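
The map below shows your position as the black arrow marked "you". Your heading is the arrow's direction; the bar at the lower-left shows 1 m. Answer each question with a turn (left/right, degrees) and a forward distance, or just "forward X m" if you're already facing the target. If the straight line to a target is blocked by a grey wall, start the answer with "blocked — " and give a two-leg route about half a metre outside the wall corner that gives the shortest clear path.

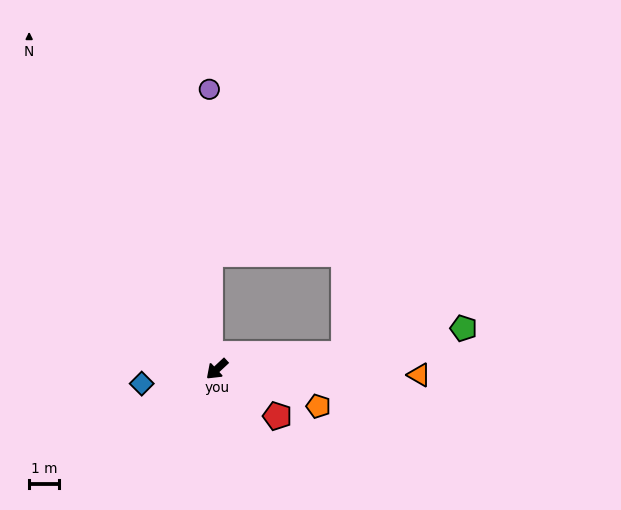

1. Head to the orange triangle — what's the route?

turn left 135°, forward 6.7 m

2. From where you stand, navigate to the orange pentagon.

turn left 117°, forward 3.6 m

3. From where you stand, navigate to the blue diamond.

turn right 32°, forward 2.5 m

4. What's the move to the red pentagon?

turn left 99°, forward 2.5 m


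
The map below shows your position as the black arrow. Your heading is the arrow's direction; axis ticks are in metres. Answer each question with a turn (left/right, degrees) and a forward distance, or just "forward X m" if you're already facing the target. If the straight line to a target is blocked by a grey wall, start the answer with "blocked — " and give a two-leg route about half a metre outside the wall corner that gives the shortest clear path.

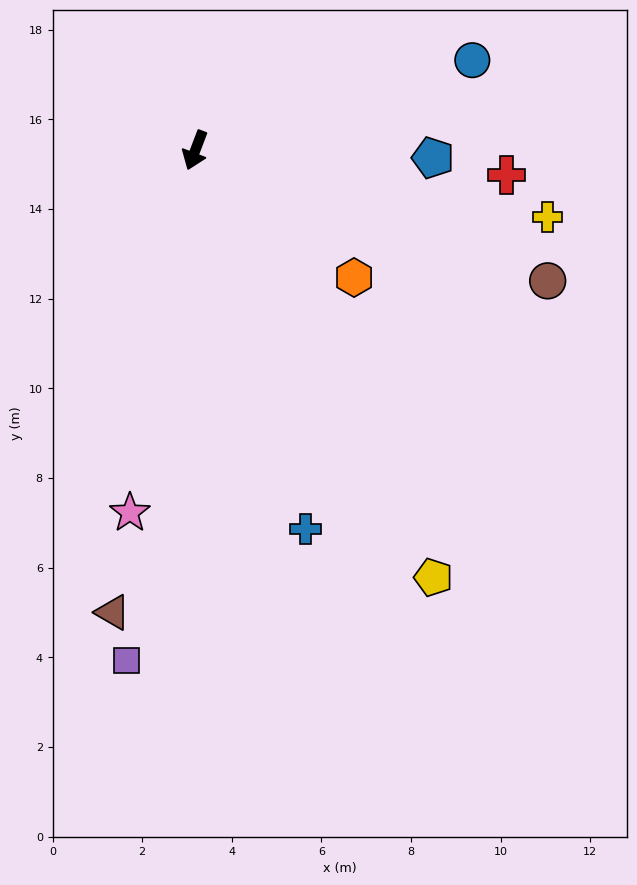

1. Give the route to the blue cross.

turn left 37°, forward 8.8 m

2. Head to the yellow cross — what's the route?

turn left 100°, forward 8.0 m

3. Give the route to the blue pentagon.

turn left 109°, forward 5.3 m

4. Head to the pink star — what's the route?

turn left 11°, forward 8.2 m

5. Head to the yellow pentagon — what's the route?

turn left 50°, forward 10.9 m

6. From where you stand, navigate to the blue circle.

turn left 129°, forward 6.5 m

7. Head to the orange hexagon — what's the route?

turn left 72°, forward 4.5 m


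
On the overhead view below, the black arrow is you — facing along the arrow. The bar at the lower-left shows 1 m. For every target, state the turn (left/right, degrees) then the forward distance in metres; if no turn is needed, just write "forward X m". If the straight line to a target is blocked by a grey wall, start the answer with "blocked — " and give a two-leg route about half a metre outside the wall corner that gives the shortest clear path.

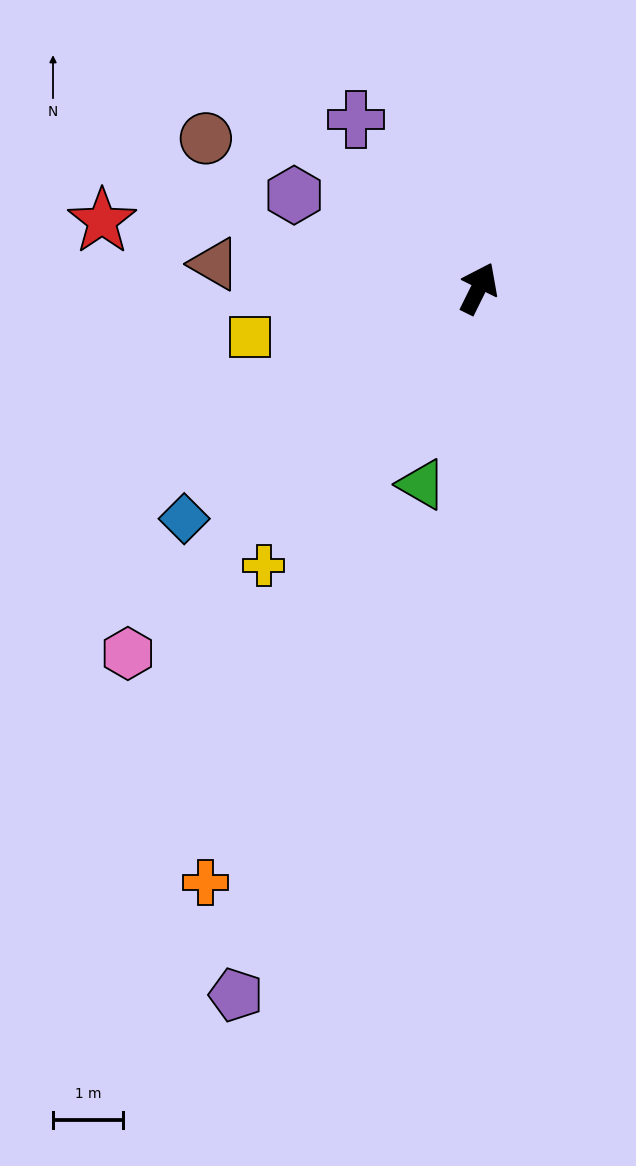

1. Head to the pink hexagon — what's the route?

turn left 162°, forward 7.2 m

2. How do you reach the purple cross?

turn left 62°, forward 3.0 m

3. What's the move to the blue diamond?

turn left 154°, forward 5.3 m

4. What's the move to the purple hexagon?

turn left 90°, forward 2.9 m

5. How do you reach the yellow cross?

turn left 169°, forward 5.0 m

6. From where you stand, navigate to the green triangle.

turn right 170°, forward 2.9 m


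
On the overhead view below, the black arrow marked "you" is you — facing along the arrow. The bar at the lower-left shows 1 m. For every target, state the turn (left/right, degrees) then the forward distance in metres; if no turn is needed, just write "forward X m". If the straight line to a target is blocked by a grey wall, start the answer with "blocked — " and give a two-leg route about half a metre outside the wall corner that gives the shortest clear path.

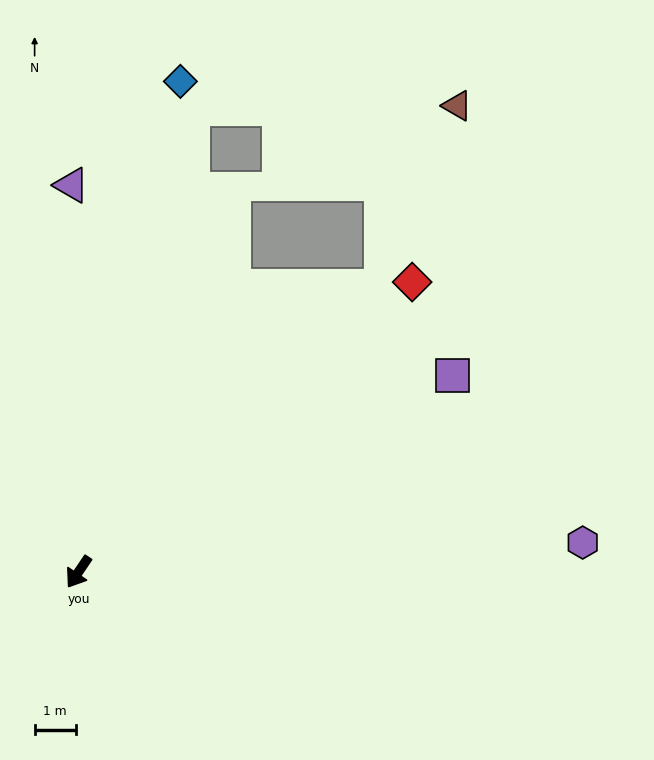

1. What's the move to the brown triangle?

blocked — turn left 167°, forward 10.1 m, then turn left 24°, forward 4.7 m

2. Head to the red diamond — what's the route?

turn left 165°, forward 10.7 m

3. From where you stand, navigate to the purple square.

turn left 152°, forward 10.2 m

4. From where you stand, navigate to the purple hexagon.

turn left 127°, forward 12.2 m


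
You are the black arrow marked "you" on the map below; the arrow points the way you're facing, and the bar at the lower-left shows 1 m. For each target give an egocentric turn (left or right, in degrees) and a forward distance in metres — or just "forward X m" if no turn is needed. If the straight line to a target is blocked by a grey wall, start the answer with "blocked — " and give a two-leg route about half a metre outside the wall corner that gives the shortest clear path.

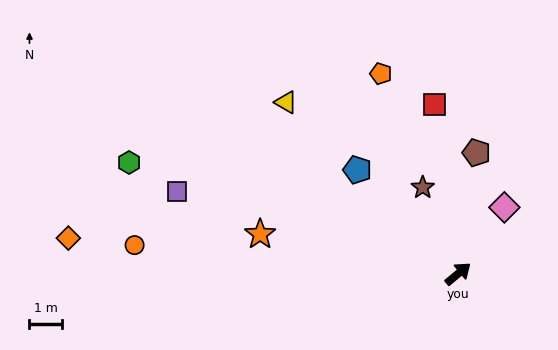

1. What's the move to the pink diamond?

turn left 16°, forward 2.5 m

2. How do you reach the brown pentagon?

turn left 42°, forward 3.8 m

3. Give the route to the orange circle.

turn left 135°, forward 10.0 m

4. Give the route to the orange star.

turn left 129°, forward 6.2 m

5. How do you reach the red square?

turn left 58°, forward 5.3 m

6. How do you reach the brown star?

turn left 73°, forward 2.9 m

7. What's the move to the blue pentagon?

turn left 94°, forward 4.4 m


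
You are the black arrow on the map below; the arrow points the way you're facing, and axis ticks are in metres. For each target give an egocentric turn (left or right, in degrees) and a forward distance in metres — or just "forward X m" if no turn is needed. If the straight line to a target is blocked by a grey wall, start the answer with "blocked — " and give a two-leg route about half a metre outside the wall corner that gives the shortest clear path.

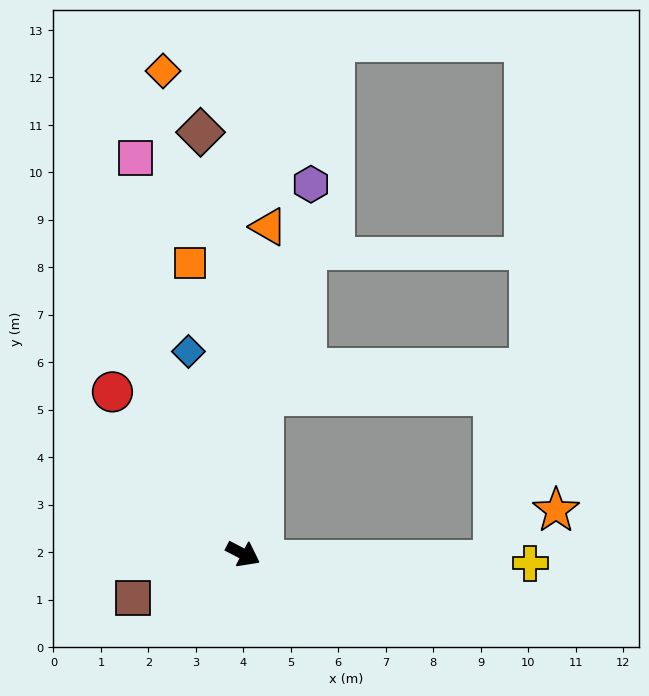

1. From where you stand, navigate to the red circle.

turn left 156°, forward 4.4 m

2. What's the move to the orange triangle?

turn left 113°, forward 6.9 m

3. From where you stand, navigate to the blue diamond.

turn left 133°, forward 4.4 m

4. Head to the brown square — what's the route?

turn right 131°, forward 2.5 m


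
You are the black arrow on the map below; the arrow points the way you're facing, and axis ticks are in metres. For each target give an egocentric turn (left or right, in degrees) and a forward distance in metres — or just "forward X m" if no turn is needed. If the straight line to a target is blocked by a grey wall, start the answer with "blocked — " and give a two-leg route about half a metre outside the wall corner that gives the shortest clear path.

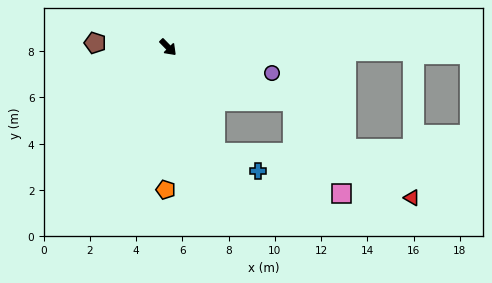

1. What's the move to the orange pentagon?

turn right 45°, forward 6.2 m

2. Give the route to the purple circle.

turn left 32°, forward 4.6 m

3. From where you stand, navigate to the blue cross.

blocked — turn right 20°, forward 5.0 m, then turn left 42°, forward 2.0 m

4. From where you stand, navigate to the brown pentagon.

turn right 138°, forward 3.2 m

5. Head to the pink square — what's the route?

blocked — turn left 22°, forward 5.9 m, then turn right 38°, forward 4.5 m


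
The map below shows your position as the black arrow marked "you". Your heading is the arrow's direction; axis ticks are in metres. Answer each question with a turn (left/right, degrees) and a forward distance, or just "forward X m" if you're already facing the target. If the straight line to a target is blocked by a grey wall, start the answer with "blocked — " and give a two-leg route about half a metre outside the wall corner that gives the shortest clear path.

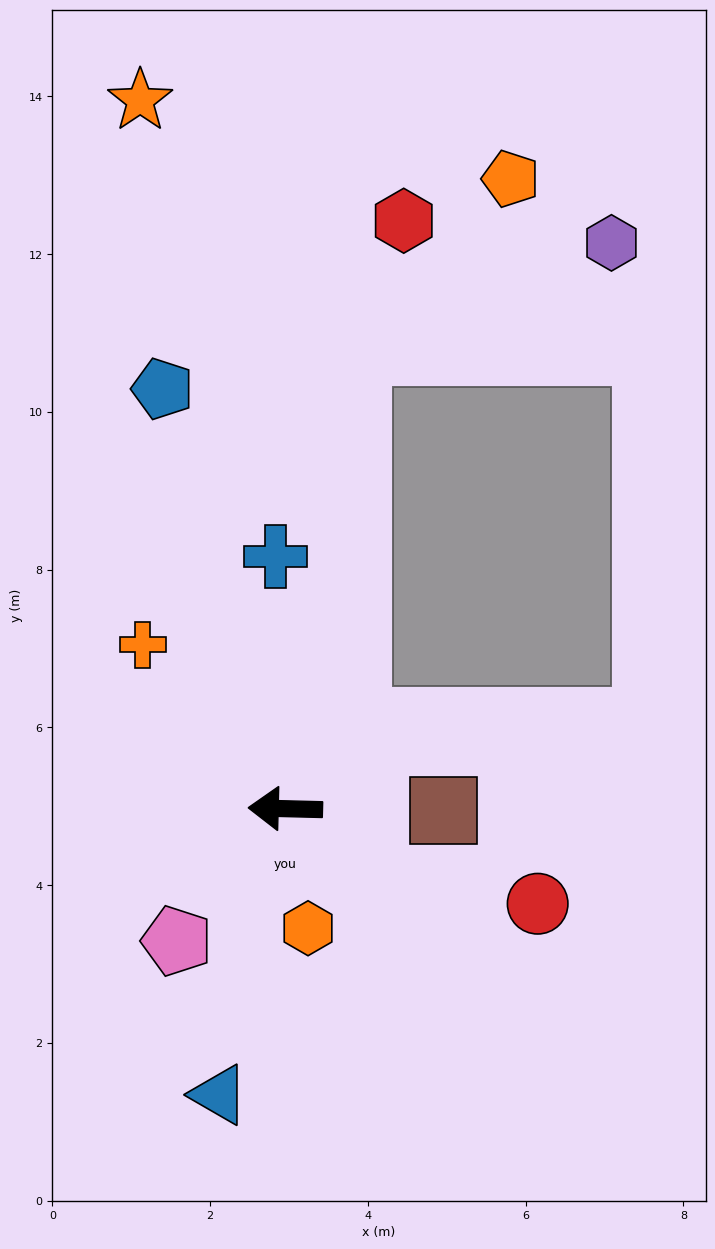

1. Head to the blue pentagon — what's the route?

turn right 72°, forward 5.5 m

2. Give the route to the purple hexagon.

blocked — turn right 98°, forward 5.9 m, then turn right 57°, forward 3.5 m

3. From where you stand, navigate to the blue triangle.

turn left 78°, forward 3.7 m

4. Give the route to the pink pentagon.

turn left 52°, forward 2.2 m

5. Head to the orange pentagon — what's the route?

blocked — turn right 98°, forward 5.9 m, then turn right 32°, forward 2.9 m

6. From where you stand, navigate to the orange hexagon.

turn left 102°, forward 1.5 m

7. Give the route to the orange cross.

turn right 48°, forward 2.8 m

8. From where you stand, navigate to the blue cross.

turn right 86°, forward 3.2 m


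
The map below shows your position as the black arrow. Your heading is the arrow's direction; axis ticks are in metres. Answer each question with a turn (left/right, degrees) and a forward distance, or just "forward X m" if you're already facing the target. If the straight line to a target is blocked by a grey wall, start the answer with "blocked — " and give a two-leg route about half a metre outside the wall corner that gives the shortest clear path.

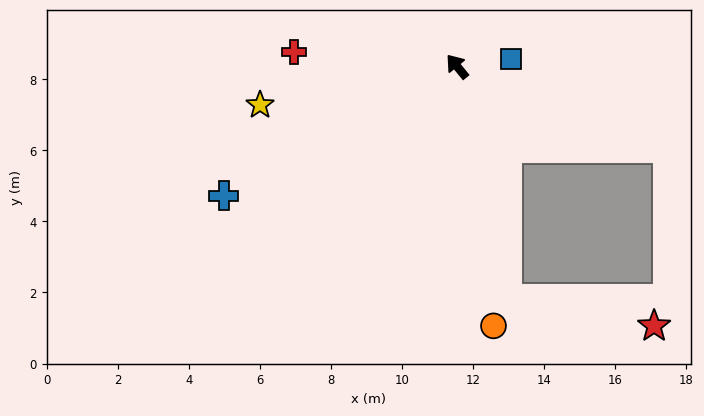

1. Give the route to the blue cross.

turn left 80°, forward 7.5 m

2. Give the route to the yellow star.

turn left 62°, forward 5.7 m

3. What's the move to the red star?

blocked — turn left 153°, forward 6.7 m, then turn left 67°, forward 4.2 m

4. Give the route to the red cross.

turn left 46°, forward 4.6 m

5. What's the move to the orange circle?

turn left 149°, forward 7.4 m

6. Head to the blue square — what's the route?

turn right 122°, forward 1.5 m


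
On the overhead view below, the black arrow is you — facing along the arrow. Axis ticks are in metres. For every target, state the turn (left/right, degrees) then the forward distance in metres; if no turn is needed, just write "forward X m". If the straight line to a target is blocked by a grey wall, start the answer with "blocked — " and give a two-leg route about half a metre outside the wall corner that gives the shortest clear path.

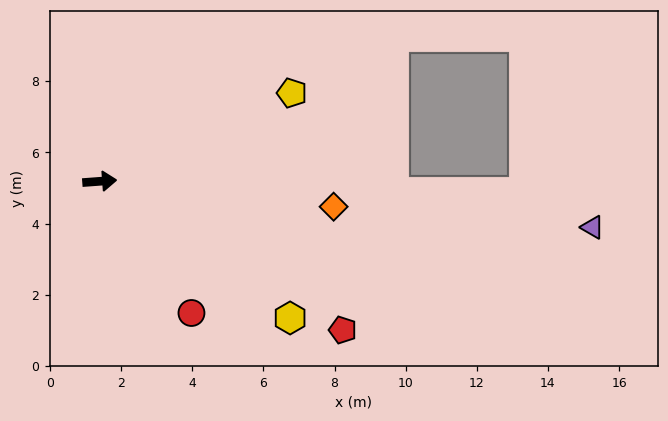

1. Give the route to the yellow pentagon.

turn left 20°, forward 5.9 m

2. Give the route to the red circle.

turn right 59°, forward 4.5 m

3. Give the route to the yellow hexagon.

turn right 40°, forward 6.6 m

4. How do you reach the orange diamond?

turn right 10°, forward 6.6 m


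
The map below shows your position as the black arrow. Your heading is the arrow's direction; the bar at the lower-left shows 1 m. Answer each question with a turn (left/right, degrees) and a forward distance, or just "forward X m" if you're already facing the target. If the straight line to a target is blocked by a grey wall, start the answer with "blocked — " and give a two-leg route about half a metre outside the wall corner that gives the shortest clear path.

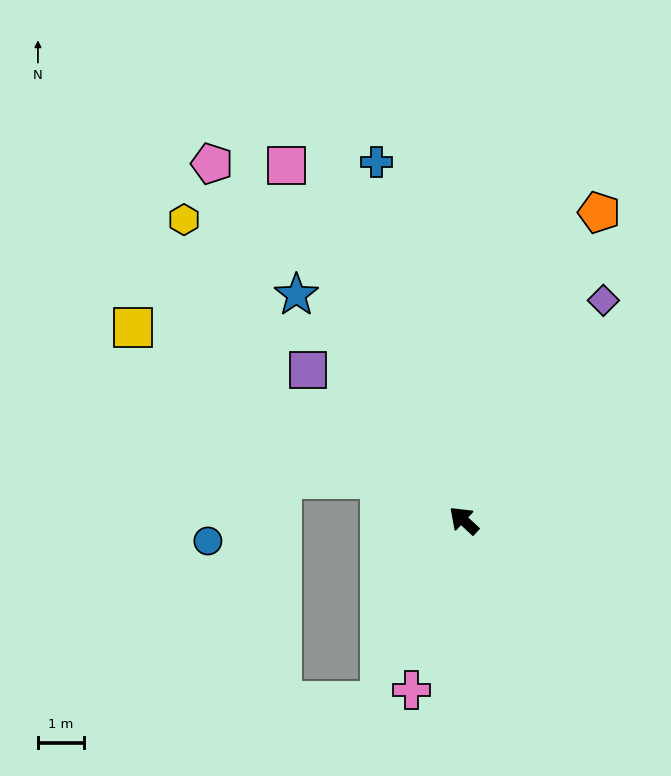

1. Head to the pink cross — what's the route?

turn left 116°, forward 3.9 m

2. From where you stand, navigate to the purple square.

forward 4.7 m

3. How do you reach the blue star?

turn right 10°, forward 6.1 m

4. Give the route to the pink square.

turn right 20°, forward 8.7 m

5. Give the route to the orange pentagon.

turn right 71°, forward 7.3 m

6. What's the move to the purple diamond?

turn right 79°, forward 5.7 m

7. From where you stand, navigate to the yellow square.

turn left 13°, forward 8.4 m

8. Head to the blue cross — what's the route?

turn right 33°, forward 8.1 m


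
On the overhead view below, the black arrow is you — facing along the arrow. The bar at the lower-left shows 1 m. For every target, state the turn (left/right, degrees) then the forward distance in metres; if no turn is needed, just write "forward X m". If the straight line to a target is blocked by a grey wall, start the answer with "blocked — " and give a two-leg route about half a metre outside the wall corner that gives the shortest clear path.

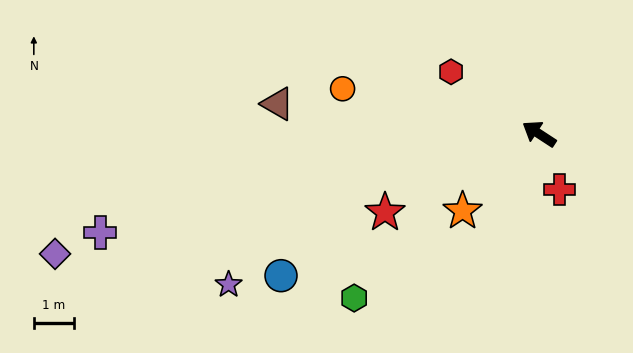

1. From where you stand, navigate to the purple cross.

turn left 46°, forward 11.2 m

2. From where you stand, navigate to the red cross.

turn left 143°, forward 1.5 m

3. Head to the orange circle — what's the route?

turn left 20°, forward 5.0 m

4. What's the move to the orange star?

turn left 78°, forward 2.7 m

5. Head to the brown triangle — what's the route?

turn left 27°, forward 6.5 m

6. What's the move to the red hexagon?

turn right 2°, forward 2.7 m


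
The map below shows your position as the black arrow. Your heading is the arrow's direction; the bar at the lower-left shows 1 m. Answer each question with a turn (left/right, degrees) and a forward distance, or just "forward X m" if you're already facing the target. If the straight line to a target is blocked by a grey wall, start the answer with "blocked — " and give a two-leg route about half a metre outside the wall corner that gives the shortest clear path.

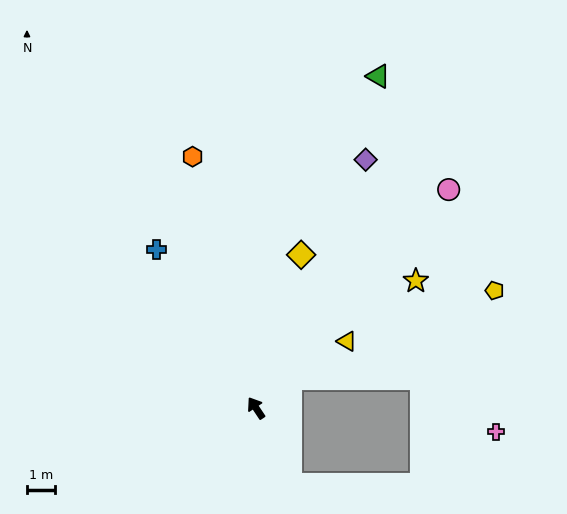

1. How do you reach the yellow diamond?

turn right 50°, forward 5.7 m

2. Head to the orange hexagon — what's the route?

turn right 19°, forward 9.2 m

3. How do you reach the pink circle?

turn right 75°, forward 10.3 m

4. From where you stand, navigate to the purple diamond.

turn right 57°, forward 9.6 m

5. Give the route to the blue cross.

forward 6.7 m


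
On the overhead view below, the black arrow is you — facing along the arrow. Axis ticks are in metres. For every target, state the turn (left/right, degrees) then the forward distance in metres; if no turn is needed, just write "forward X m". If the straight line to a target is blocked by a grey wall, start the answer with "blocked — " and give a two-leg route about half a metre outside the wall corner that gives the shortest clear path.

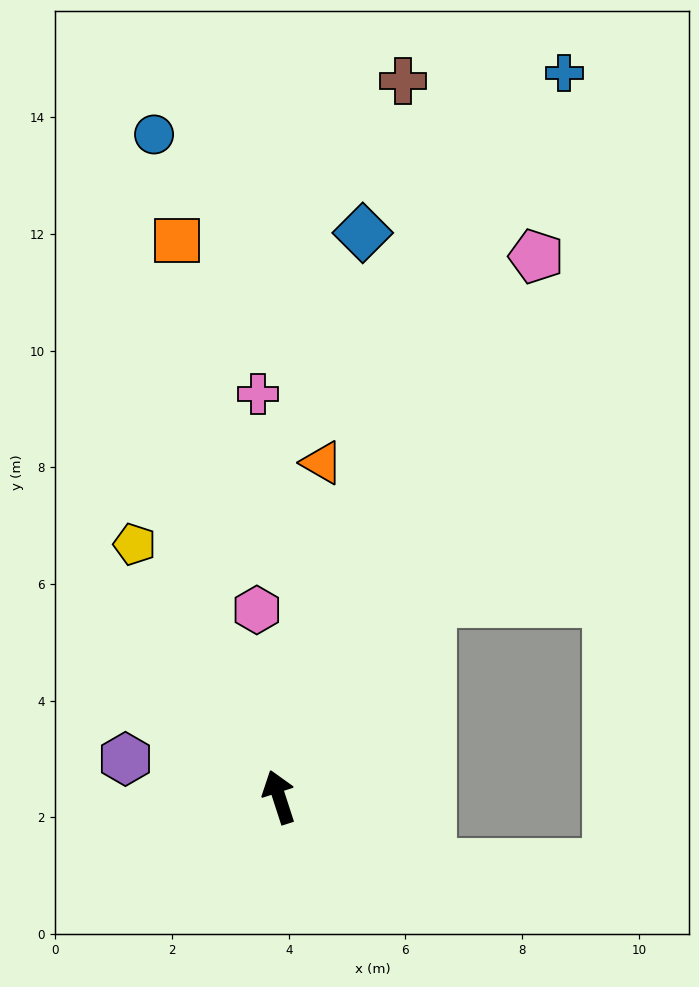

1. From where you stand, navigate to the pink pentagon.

turn right 43°, forward 10.3 m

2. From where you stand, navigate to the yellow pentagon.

turn left 12°, forward 5.0 m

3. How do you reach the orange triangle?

turn right 25°, forward 5.8 m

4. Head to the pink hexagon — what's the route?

turn right 11°, forward 3.2 m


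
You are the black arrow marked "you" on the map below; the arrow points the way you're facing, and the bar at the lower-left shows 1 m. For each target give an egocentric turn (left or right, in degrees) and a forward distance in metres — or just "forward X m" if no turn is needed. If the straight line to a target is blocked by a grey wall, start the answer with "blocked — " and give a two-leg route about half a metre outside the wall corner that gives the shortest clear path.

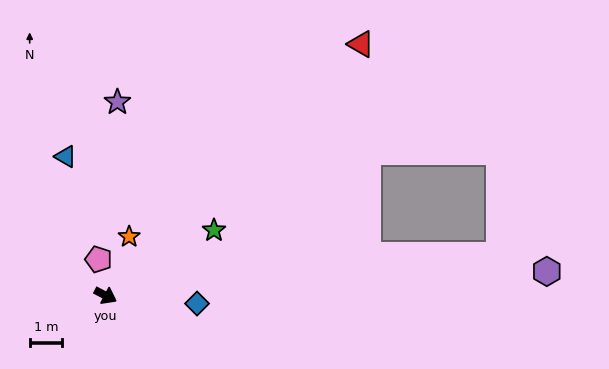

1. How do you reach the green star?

turn left 59°, forward 3.9 m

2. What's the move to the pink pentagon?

turn left 129°, forward 1.1 m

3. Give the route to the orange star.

turn left 96°, forward 2.0 m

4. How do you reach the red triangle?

turn left 72°, forward 11.0 m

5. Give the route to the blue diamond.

turn left 23°, forward 2.8 m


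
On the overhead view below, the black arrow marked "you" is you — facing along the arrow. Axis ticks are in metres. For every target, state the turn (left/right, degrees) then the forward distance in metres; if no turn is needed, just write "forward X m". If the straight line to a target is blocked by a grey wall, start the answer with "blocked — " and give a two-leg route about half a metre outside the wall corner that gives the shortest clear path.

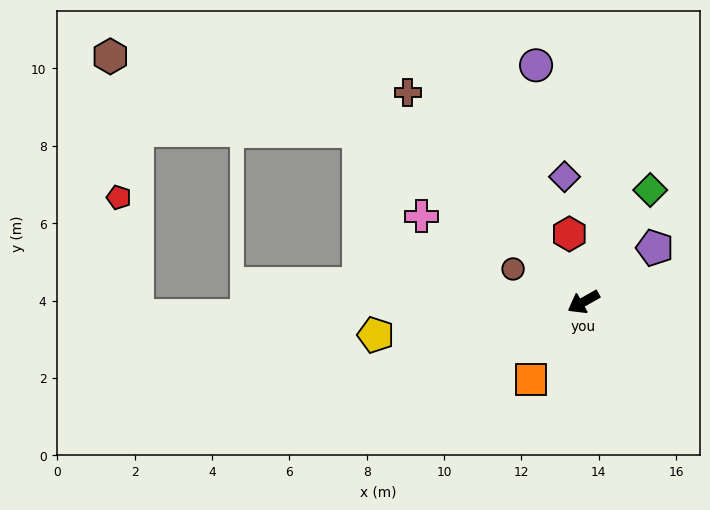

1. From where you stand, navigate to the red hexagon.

turn right 108°, forward 1.8 m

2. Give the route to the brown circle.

turn right 55°, forward 2.0 m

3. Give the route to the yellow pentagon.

turn right 20°, forward 5.4 m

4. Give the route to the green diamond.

turn right 150°, forward 3.4 m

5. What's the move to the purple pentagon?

turn right 172°, forward 2.3 m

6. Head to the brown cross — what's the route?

turn right 79°, forward 7.1 m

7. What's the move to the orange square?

turn left 26°, forward 2.4 m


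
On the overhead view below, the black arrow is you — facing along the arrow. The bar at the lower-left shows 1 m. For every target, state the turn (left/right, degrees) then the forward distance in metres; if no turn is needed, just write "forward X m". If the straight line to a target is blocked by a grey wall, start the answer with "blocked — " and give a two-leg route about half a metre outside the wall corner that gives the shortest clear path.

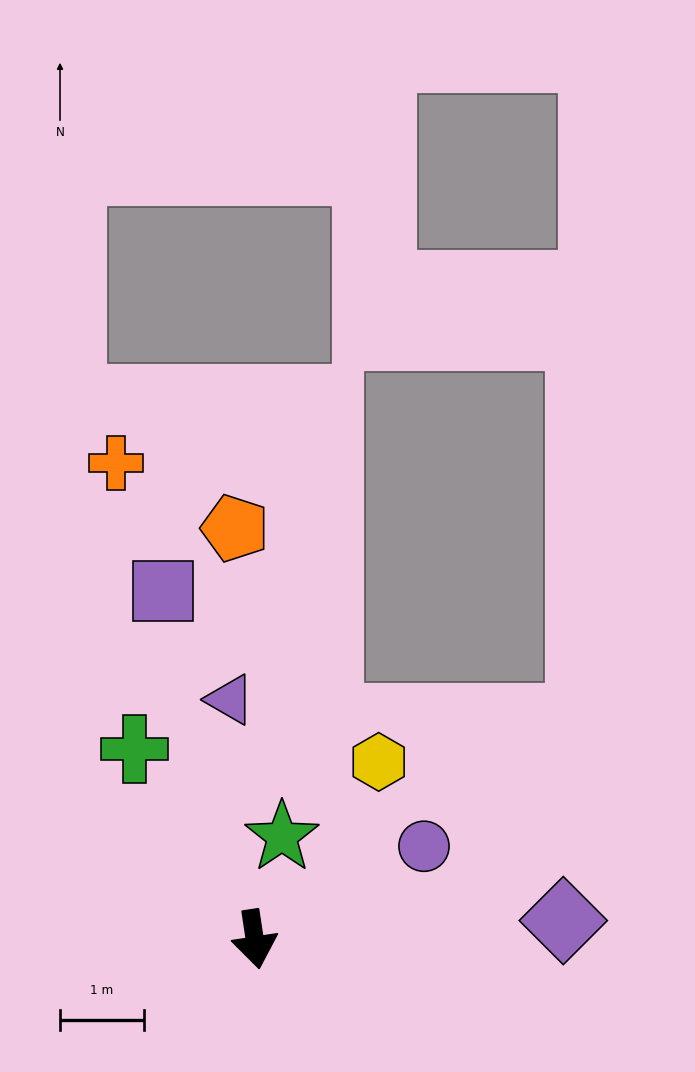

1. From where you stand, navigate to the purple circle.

turn left 110°, forward 2.3 m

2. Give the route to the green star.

turn left 157°, forward 1.3 m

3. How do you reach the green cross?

turn right 156°, forward 2.7 m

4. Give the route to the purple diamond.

turn left 85°, forward 3.7 m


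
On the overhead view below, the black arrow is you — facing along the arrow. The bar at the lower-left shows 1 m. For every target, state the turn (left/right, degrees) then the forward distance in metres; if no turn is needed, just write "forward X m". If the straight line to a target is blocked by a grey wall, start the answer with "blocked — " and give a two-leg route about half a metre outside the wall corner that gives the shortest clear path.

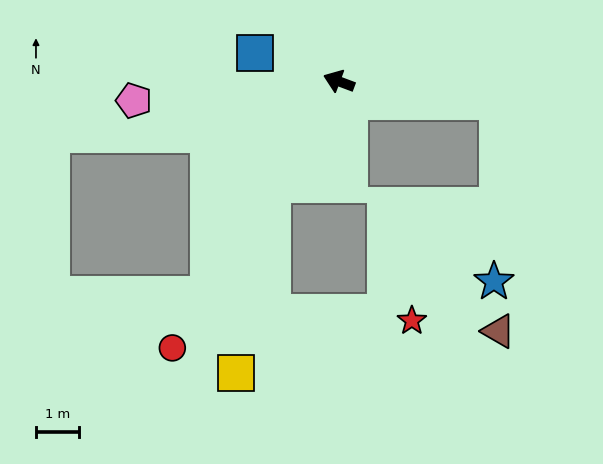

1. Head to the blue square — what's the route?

forward 2.1 m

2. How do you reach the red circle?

turn left 79°, forward 7.4 m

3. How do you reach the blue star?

blocked — turn right 167°, forward 3.7 m, then turn right 83°, forward 4.2 m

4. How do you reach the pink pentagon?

turn left 26°, forward 4.8 m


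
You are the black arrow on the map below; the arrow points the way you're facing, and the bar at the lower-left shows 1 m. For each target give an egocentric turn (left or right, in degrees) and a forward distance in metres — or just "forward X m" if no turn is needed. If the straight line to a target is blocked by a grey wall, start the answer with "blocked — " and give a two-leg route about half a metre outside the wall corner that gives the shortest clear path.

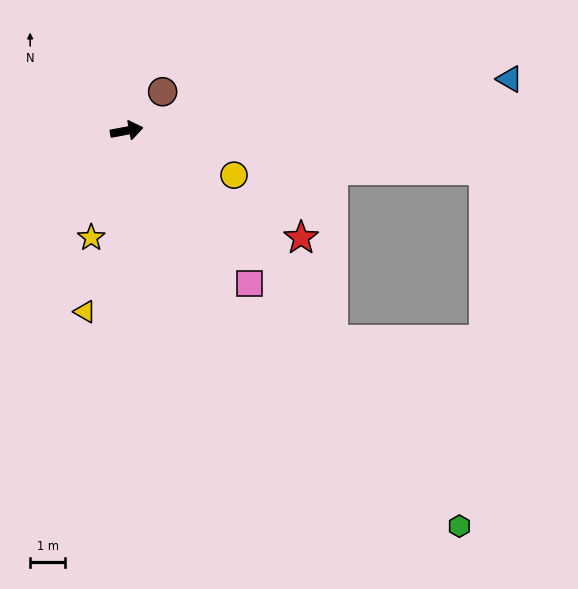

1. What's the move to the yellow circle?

turn right 33°, forward 3.3 m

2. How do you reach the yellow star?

turn right 119°, forward 3.2 m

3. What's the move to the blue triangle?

turn right 3°, forward 11.1 m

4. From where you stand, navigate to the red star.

turn right 42°, forward 5.9 m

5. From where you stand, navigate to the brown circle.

turn left 37°, forward 1.5 m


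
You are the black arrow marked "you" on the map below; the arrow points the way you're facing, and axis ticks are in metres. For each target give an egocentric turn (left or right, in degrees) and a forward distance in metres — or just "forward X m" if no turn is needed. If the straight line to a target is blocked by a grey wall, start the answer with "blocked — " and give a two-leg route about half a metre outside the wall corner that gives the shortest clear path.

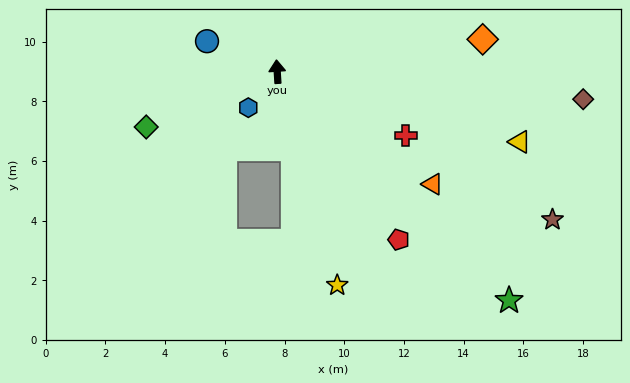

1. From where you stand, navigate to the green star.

turn right 138°, forward 10.9 m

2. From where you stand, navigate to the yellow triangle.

turn right 110°, forward 8.5 m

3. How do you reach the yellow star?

turn right 168°, forward 7.4 m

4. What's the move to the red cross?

turn right 120°, forward 4.8 m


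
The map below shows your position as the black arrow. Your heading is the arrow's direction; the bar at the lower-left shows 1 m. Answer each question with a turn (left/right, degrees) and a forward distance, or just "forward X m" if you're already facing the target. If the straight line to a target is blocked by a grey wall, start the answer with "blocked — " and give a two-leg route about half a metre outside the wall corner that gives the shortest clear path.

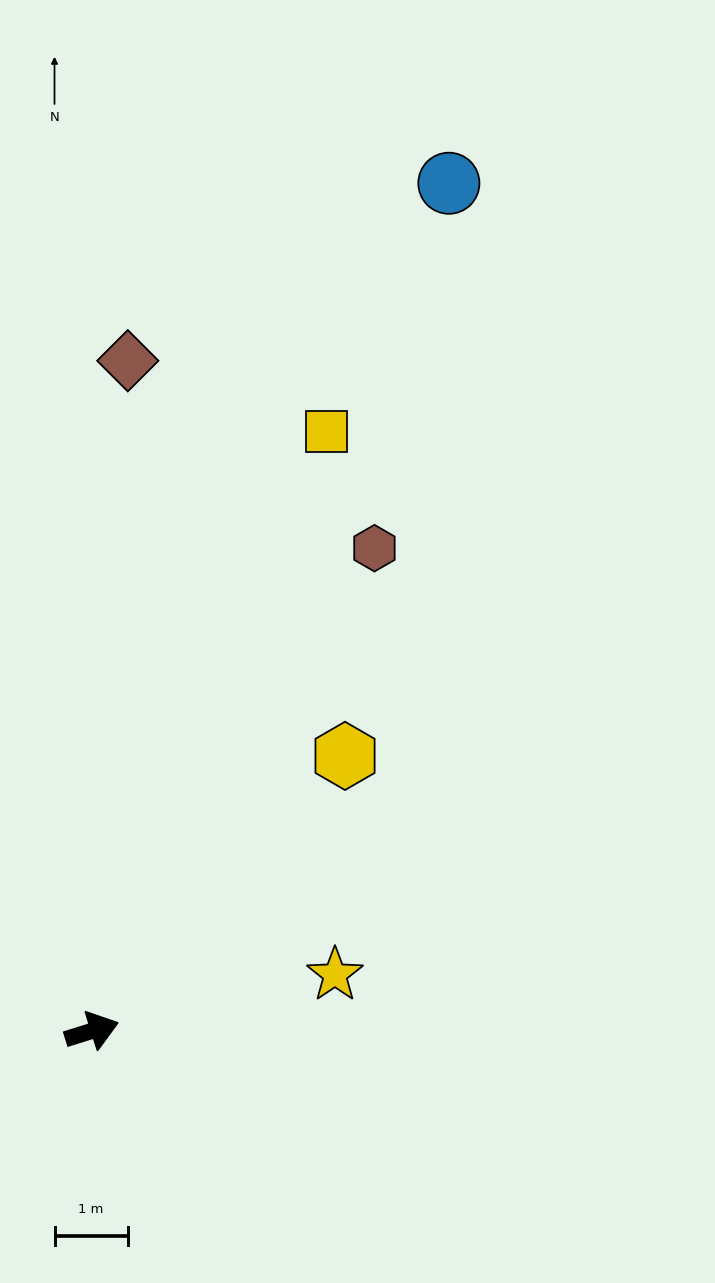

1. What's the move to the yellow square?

turn left 51°, forward 8.8 m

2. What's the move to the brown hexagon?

turn left 42°, forward 7.6 m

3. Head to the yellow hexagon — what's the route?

turn left 30°, forward 5.1 m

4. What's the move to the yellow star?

turn right 4°, forward 3.4 m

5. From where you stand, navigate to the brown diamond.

turn left 70°, forward 9.2 m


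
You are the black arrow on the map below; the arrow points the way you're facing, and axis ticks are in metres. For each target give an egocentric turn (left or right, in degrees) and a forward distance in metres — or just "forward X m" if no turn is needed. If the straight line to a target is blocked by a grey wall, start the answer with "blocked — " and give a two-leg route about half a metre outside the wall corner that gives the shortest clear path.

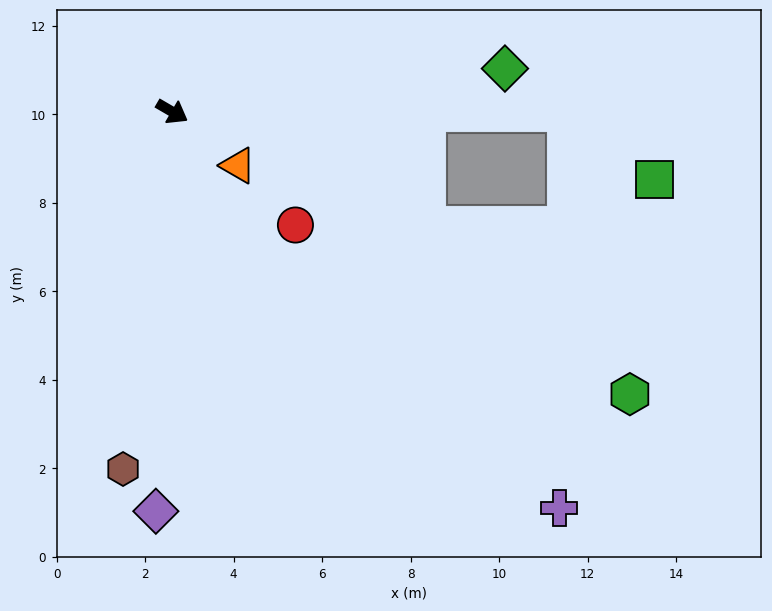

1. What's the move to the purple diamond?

turn right 62°, forward 9.0 m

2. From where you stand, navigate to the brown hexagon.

turn right 68°, forward 8.2 m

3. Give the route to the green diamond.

turn left 38°, forward 7.6 m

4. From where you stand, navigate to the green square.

blocked — turn left 30°, forward 8.9 m, then turn right 36°, forward 2.5 m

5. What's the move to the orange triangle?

turn right 9°, forward 1.9 m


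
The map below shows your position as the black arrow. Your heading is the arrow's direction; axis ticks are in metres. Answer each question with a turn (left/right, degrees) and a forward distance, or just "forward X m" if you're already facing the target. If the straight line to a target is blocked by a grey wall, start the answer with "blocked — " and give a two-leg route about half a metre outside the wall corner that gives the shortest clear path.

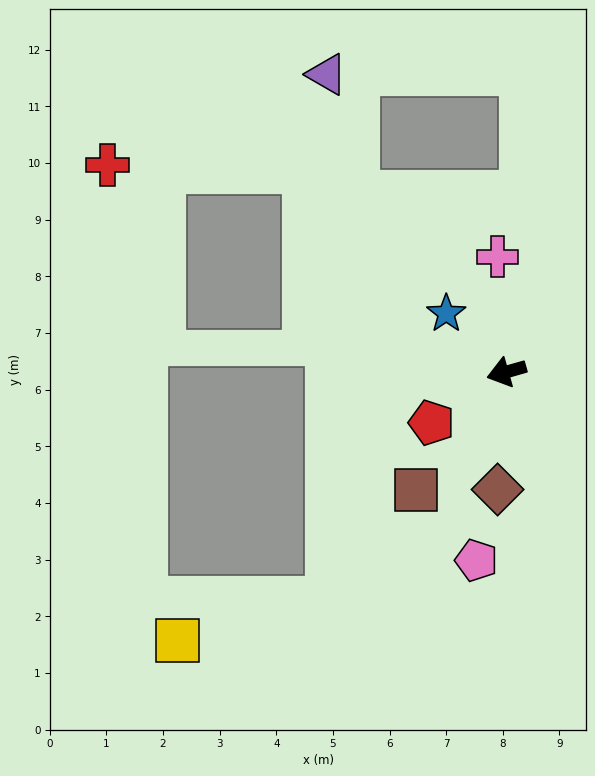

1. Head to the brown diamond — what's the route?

turn left 70°, forward 2.1 m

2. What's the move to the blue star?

turn right 60°, forward 1.5 m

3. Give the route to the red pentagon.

turn left 18°, forward 1.6 m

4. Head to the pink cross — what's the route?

turn right 101°, forward 2.0 m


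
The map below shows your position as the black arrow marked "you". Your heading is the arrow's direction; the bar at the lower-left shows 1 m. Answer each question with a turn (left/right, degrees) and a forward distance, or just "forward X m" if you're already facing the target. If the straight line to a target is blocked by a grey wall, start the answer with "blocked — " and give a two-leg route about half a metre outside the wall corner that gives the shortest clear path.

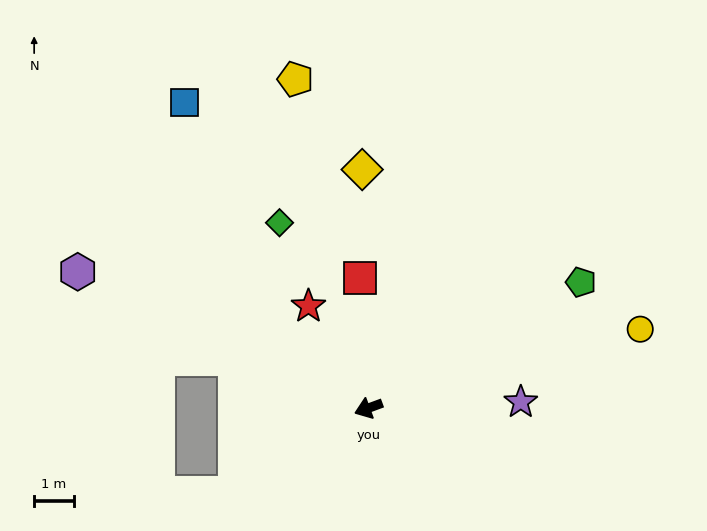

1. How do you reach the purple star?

turn left 162°, forward 3.8 m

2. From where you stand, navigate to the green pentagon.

turn right 170°, forward 6.2 m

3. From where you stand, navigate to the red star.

turn right 80°, forward 3.0 m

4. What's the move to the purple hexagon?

turn right 45°, forward 8.1 m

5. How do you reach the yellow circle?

turn left 176°, forward 7.1 m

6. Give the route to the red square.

turn right 106°, forward 3.3 m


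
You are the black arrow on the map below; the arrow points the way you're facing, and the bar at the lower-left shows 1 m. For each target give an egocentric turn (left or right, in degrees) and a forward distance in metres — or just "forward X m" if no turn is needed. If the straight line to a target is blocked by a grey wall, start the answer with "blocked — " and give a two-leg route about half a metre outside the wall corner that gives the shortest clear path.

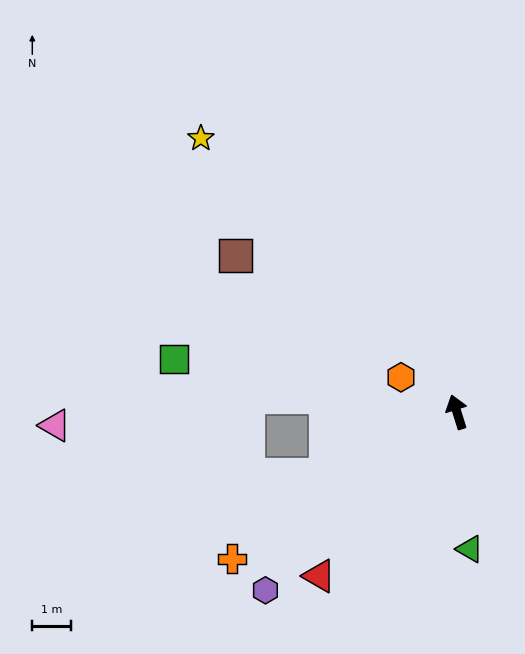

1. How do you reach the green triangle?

turn left 168°, forward 3.5 m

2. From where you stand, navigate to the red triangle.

turn left 123°, forward 5.5 m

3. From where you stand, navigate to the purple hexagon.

turn left 116°, forward 6.7 m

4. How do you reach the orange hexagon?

turn left 41°, forward 1.7 m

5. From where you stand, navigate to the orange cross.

turn left 106°, forward 6.9 m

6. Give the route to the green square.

turn left 62°, forward 7.4 m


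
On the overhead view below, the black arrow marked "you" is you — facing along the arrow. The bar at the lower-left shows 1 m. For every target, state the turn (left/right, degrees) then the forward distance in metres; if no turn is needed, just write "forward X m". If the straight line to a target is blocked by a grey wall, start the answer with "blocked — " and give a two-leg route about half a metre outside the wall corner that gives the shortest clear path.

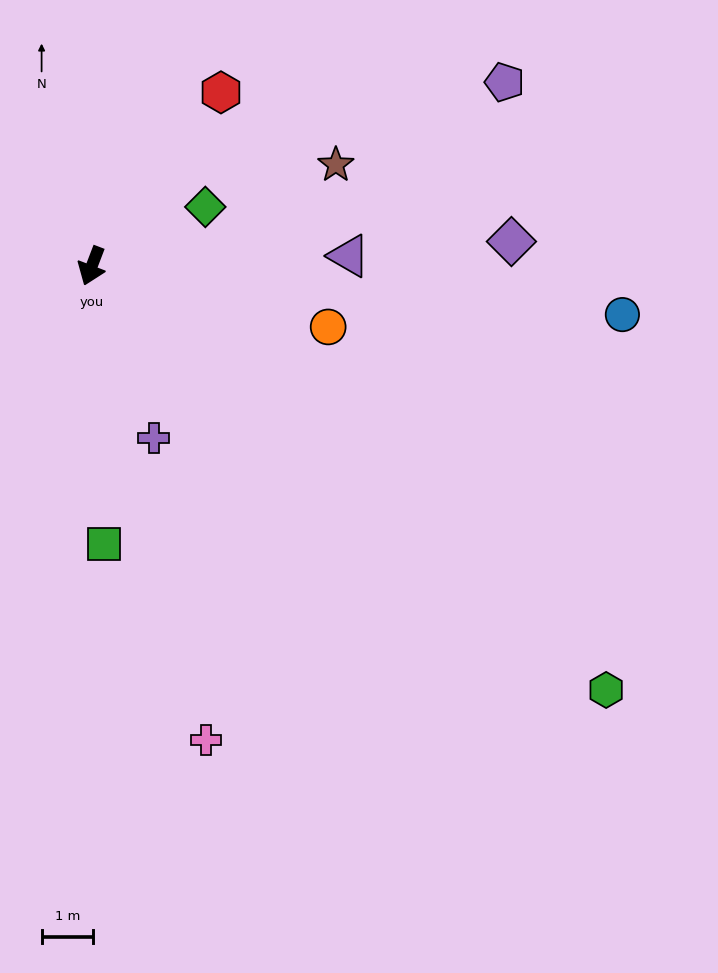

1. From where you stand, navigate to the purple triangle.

turn left 113°, forward 5.0 m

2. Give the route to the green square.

turn left 23°, forward 5.4 m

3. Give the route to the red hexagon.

turn left 164°, forward 4.2 m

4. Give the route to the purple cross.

turn left 41°, forward 3.5 m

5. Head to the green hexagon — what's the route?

turn left 71°, forward 12.9 m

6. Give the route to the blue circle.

turn left 106°, forward 10.3 m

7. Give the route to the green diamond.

turn left 138°, forward 2.5 m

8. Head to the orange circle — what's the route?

turn left 96°, forward 4.7 m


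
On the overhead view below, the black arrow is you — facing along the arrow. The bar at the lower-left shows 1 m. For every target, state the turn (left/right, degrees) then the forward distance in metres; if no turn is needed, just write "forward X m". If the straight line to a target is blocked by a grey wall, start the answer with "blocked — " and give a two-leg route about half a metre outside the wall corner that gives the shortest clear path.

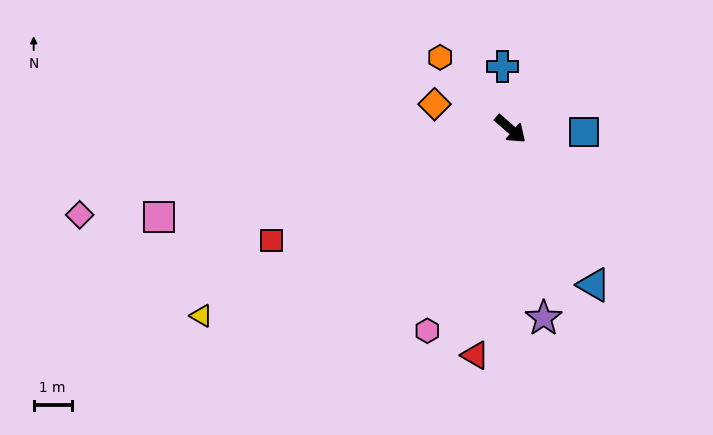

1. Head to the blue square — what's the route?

turn left 39°, forward 1.9 m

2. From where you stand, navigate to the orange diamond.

turn right 157°, forward 2.1 m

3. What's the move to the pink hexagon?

turn right 71°, forward 5.8 m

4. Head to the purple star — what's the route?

turn right 39°, forward 5.1 m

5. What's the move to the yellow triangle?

turn right 108°, forward 9.5 m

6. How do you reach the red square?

turn right 114°, forward 7.0 m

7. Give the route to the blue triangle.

turn right 21°, forward 4.7 m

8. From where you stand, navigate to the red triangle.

turn right 58°, forward 6.0 m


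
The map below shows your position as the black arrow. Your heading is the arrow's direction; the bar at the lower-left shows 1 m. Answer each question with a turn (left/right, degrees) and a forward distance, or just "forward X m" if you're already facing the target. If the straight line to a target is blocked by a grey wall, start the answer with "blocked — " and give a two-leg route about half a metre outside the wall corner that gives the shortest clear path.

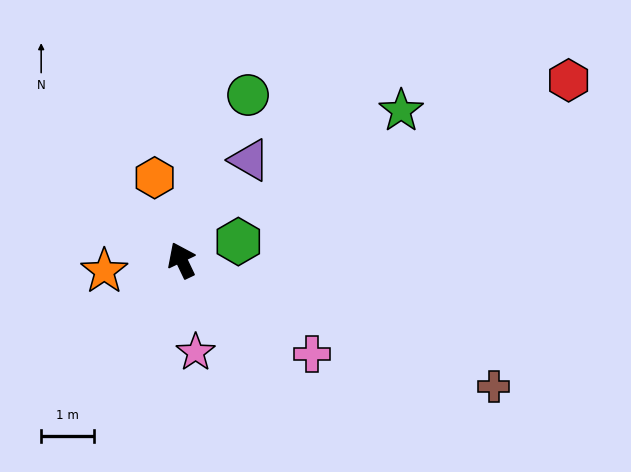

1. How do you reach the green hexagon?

turn right 97°, forward 1.1 m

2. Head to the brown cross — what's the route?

turn right 138°, forward 6.4 m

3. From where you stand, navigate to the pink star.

turn left 163°, forward 1.8 m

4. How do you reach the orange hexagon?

turn right 7°, forward 1.6 m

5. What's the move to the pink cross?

turn right 151°, forward 3.0 m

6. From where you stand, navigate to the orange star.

turn left 73°, forward 1.5 m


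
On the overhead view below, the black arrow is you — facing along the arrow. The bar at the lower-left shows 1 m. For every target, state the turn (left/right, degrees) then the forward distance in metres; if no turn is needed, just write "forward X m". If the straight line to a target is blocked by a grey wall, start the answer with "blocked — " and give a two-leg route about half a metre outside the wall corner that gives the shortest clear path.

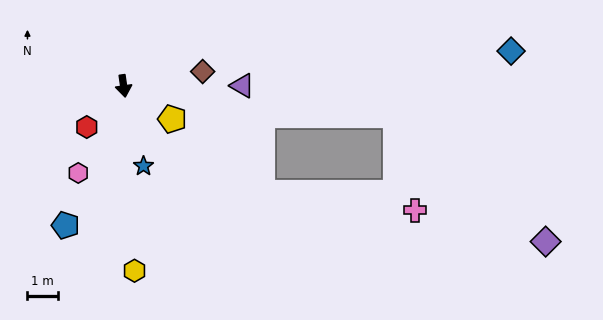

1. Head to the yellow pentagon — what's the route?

turn left 48°, forward 2.0 m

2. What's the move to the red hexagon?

turn right 50°, forward 1.8 m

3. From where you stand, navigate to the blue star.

turn left 6°, forward 2.7 m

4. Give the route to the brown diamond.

turn left 92°, forward 2.7 m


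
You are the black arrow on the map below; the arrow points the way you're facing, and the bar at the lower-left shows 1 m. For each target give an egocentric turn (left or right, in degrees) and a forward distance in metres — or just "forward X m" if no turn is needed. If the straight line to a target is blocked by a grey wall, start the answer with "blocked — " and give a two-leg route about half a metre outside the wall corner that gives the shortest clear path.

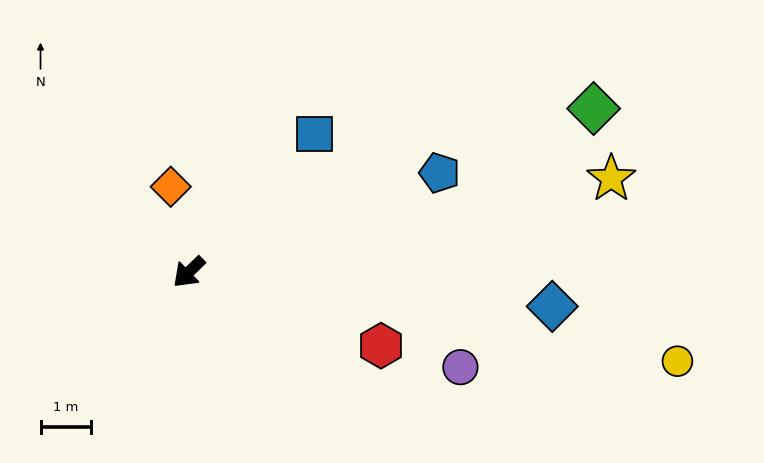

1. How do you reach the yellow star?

turn left 148°, forward 8.6 m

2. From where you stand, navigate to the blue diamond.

turn left 131°, forward 7.3 m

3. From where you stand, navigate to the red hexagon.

turn left 115°, forward 4.1 m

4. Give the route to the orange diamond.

turn right 122°, forward 1.7 m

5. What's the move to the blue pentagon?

turn left 158°, forward 5.4 m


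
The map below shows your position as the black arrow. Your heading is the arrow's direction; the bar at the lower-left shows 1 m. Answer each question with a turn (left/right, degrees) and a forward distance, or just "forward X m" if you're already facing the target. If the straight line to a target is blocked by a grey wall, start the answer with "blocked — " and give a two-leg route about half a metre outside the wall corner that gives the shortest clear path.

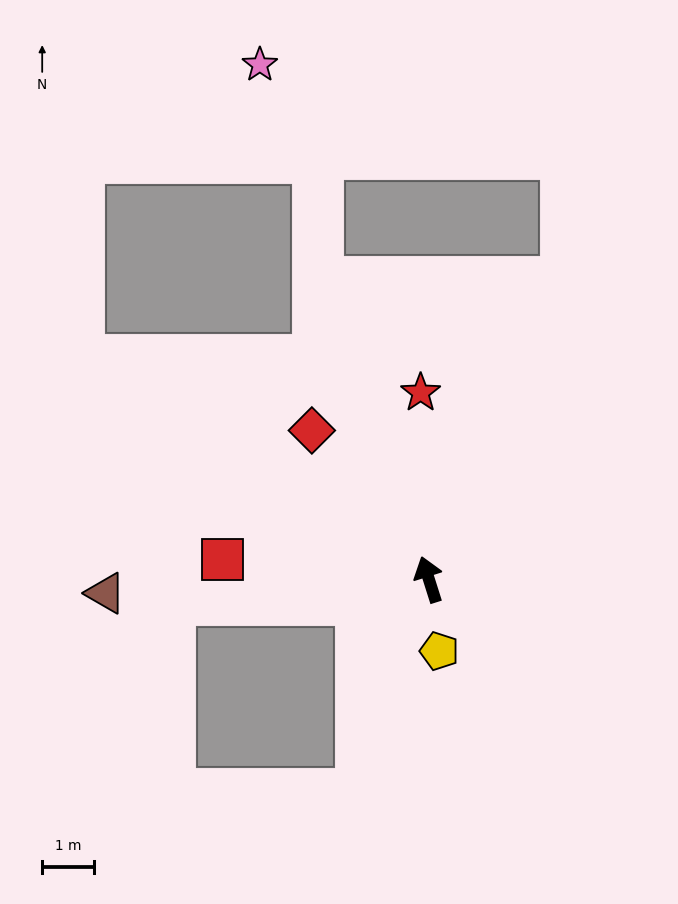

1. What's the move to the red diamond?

turn left 21°, forward 3.6 m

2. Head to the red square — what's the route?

turn left 67°, forward 4.0 m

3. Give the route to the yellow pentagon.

turn left 171°, forward 1.4 m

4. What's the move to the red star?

turn right 15°, forward 3.6 m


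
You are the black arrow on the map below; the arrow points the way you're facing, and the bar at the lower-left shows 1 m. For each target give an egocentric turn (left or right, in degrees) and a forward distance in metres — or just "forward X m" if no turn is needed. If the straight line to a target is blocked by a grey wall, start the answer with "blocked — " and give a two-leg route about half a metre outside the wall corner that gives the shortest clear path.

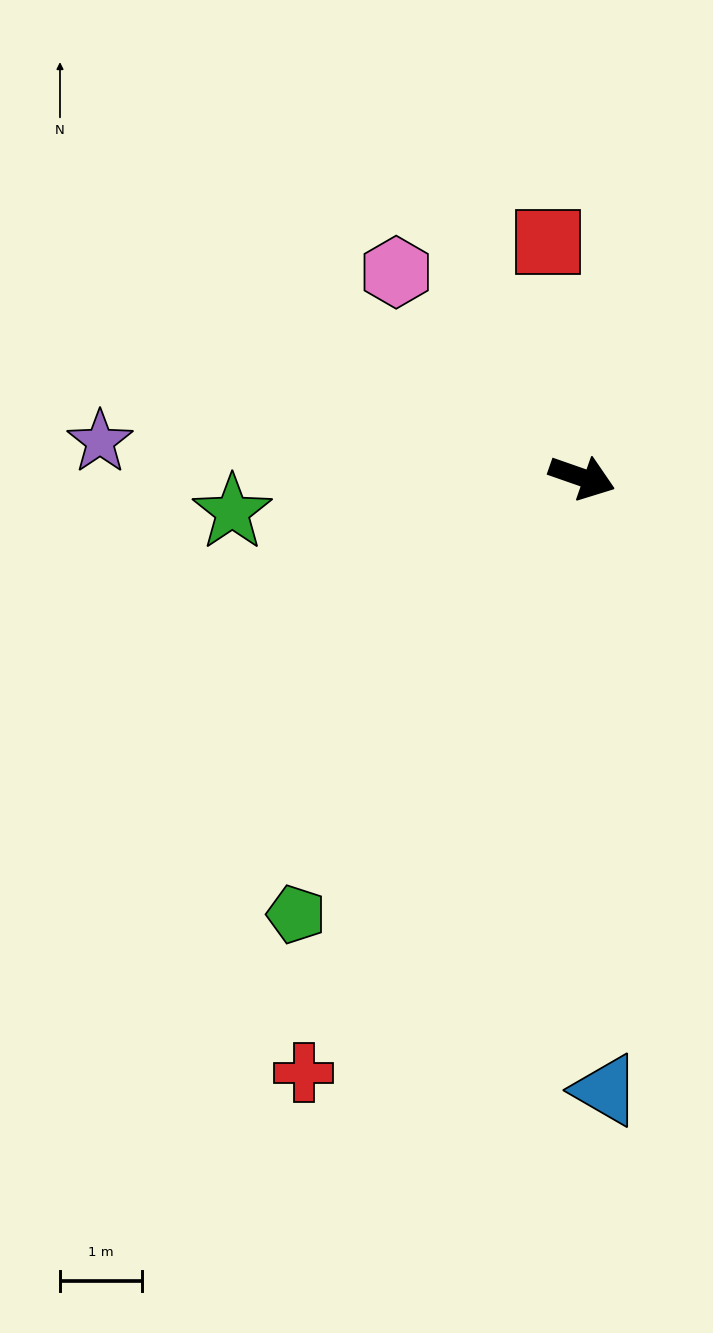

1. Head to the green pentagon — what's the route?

turn right 104°, forward 6.3 m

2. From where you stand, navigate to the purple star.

turn right 165°, forward 5.9 m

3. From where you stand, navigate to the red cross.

turn right 96°, forward 8.0 m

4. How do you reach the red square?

turn left 117°, forward 2.9 m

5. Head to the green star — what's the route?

turn right 155°, forward 4.3 m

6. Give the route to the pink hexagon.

turn left 151°, forward 3.4 m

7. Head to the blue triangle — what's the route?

turn right 69°, forward 7.4 m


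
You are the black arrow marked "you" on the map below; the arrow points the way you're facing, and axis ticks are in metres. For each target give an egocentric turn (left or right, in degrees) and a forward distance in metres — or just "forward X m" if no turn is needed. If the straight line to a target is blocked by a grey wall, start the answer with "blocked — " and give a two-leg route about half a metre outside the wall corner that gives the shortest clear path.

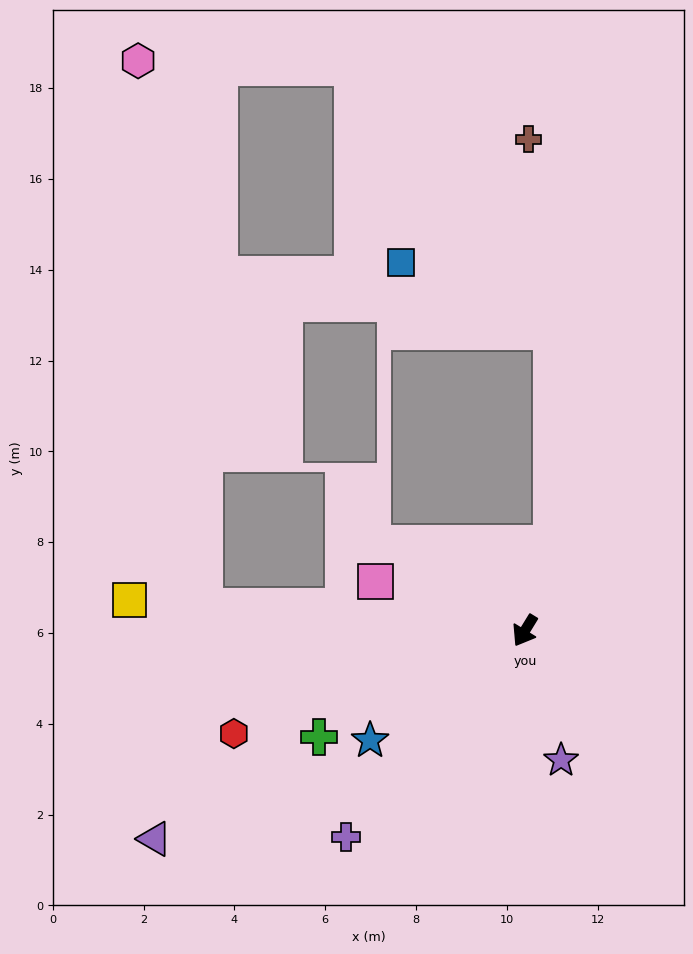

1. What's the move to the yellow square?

turn right 63°, forward 8.7 m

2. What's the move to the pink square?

turn right 77°, forward 3.5 m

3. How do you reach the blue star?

turn right 23°, forward 4.2 m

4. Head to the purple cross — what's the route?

turn right 9°, forward 6.0 m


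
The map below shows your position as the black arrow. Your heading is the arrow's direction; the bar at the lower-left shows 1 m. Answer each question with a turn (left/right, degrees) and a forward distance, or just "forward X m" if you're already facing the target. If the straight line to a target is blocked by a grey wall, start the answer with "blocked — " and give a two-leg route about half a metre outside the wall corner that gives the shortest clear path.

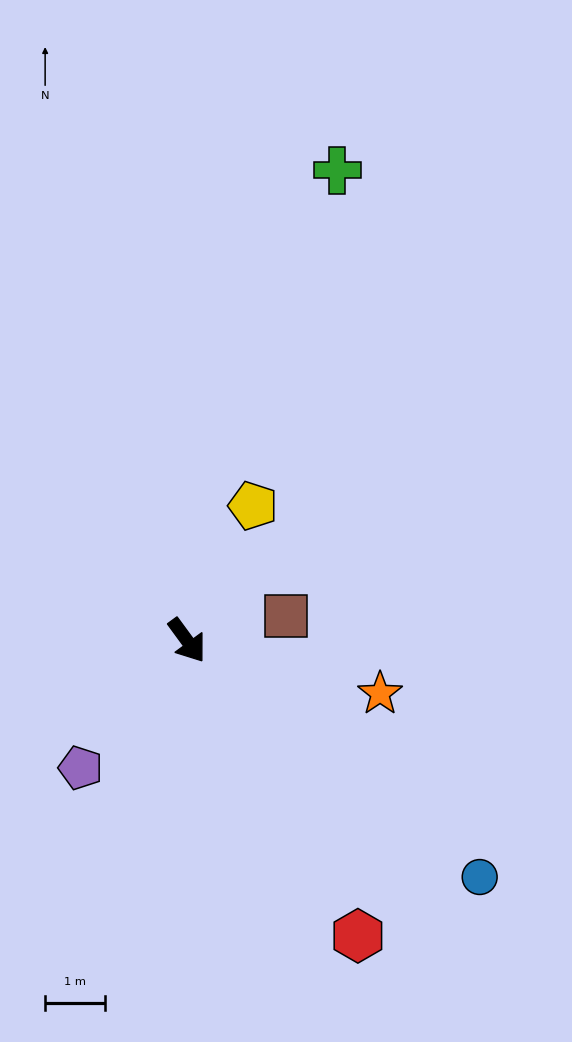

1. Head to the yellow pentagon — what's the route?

turn left 118°, forward 2.5 m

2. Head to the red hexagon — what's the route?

turn right 6°, forward 5.7 m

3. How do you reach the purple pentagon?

turn right 76°, forward 2.8 m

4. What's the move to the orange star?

turn left 38°, forward 3.3 m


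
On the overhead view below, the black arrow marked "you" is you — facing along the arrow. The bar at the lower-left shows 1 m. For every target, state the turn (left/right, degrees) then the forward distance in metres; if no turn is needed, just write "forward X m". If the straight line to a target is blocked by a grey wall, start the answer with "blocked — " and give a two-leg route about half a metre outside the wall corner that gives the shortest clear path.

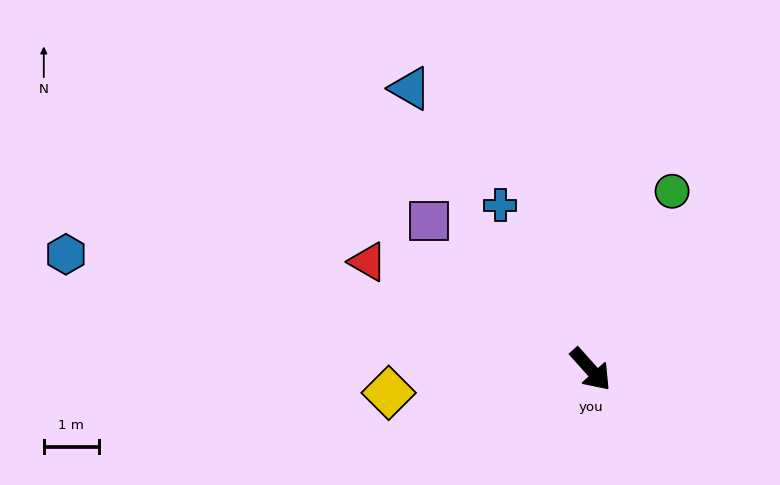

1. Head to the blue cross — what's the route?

turn left 167°, forward 3.4 m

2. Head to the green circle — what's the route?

turn left 114°, forward 3.5 m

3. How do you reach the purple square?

turn right 174°, forward 4.0 m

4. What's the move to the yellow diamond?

turn right 125°, forward 3.7 m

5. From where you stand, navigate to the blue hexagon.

turn right 144°, forward 9.7 m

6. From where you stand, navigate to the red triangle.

turn right 158°, forward 4.5 m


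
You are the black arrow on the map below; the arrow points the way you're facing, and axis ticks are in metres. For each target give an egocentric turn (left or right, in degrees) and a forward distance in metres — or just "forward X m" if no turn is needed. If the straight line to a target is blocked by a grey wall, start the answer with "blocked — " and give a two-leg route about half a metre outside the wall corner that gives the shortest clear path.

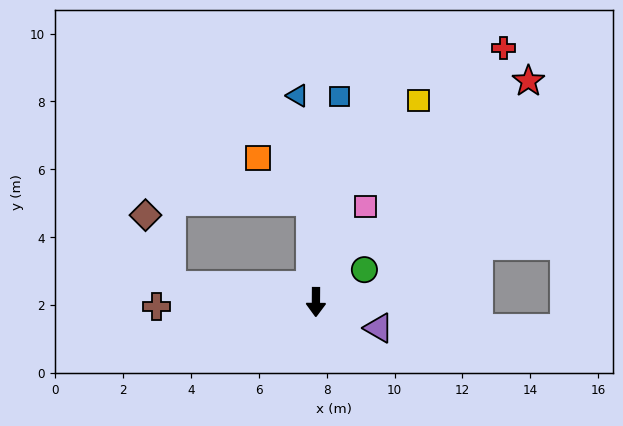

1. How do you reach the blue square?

turn left 174°, forward 6.1 m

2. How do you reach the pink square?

turn left 153°, forward 3.2 m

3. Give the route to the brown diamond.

blocked — turn right 96°, forward 4.3 m, then turn right 63°, forward 2.2 m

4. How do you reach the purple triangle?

turn left 68°, forward 2.0 m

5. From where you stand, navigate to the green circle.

turn left 124°, forward 1.7 m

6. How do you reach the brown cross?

turn right 88°, forward 4.7 m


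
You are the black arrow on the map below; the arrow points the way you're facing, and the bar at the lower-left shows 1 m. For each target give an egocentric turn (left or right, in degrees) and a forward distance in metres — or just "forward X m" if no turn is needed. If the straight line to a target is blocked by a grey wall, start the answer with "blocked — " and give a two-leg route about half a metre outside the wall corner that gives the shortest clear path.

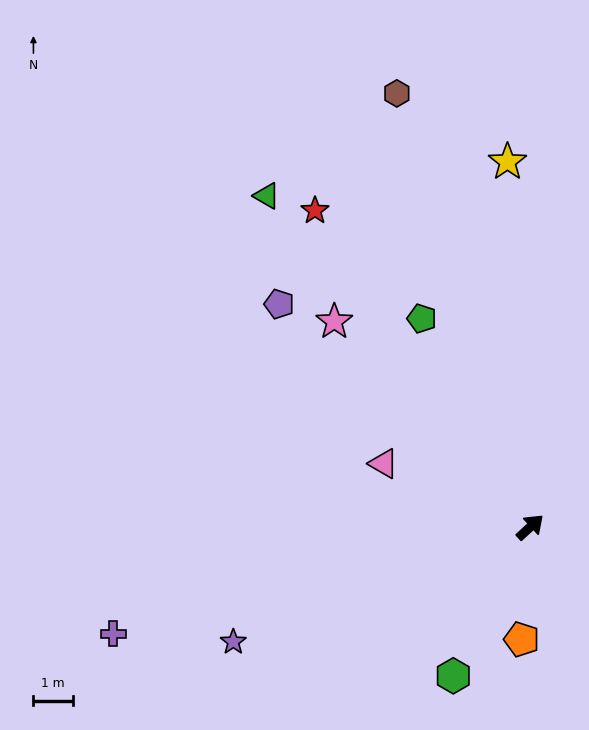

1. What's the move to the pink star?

turn left 91°, forward 7.2 m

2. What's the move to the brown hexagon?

turn left 64°, forward 11.5 m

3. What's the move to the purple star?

turn left 159°, forward 8.1 m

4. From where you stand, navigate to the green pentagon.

turn left 75°, forward 6.0 m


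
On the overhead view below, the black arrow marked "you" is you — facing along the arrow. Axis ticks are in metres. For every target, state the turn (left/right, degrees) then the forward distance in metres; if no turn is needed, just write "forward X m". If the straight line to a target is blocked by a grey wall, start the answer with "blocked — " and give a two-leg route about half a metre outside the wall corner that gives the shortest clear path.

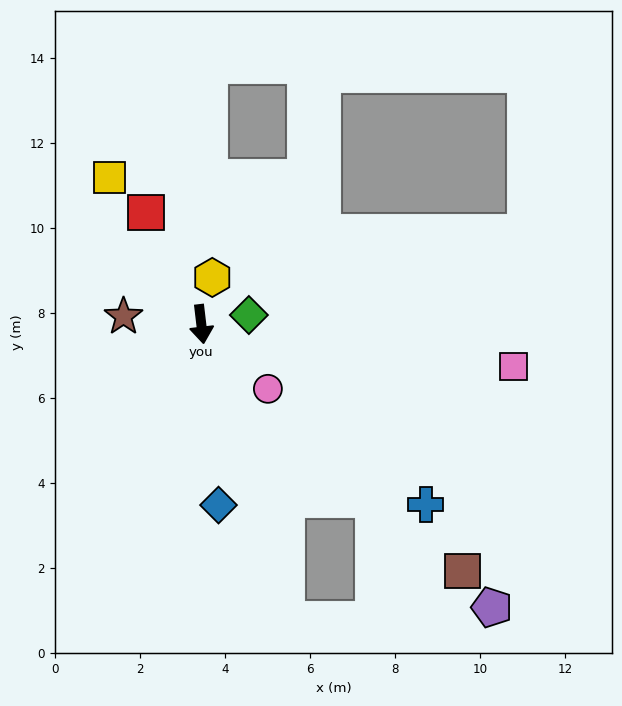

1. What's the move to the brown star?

turn right 102°, forward 1.8 m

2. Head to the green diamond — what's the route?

turn left 94°, forward 1.1 m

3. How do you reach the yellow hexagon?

turn left 160°, forward 1.1 m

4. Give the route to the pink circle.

turn left 39°, forward 2.2 m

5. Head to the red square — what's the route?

turn right 160°, forward 2.9 m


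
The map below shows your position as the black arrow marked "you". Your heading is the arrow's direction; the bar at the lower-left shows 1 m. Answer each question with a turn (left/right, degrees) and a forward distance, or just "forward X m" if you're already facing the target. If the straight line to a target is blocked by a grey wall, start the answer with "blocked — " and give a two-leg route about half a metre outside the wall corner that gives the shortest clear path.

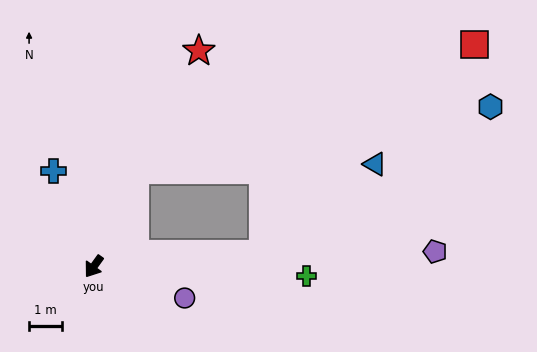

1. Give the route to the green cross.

turn left 123°, forward 6.5 m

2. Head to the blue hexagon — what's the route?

blocked — turn right 167°, forward 3.2 m, then turn right 57°, forward 11.0 m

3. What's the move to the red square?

blocked — turn right 167°, forward 3.2 m, then turn right 47°, forward 11.1 m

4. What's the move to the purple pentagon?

turn left 128°, forward 10.4 m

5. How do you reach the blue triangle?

blocked — turn left 130°, forward 5.2 m, then turn left 34°, forward 4.4 m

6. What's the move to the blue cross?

turn right 121°, forward 3.2 m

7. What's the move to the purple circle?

turn left 107°, forward 2.9 m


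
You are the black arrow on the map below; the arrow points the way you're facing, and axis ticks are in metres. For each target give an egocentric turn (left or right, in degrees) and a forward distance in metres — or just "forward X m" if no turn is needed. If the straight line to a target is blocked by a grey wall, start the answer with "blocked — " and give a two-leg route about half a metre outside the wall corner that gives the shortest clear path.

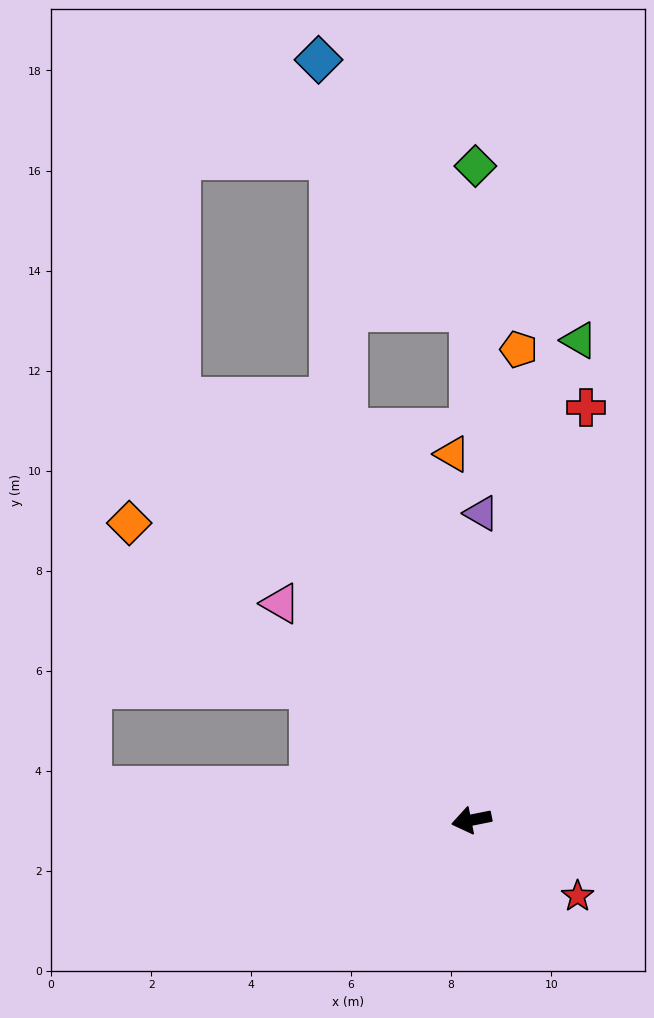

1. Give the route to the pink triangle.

turn right 60°, forward 5.8 m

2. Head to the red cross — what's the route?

turn right 117°, forward 8.6 m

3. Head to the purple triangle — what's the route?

turn right 103°, forward 6.1 m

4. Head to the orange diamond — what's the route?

turn right 52°, forward 9.1 m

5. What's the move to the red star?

turn left 133°, forward 2.6 m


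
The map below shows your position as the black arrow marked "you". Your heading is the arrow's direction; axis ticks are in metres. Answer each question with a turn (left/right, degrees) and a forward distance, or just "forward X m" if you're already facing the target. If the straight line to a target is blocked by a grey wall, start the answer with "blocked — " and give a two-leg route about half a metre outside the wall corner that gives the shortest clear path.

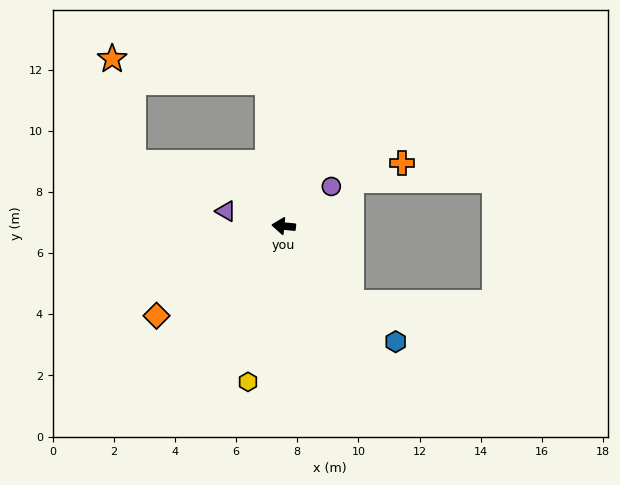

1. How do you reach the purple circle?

turn right 135°, forward 2.0 m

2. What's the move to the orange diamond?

turn left 41°, forward 5.1 m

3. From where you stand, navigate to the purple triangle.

turn right 9°, forward 2.0 m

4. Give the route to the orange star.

blocked — turn right 78°, forward 4.7 m, then turn left 75°, forward 5.2 m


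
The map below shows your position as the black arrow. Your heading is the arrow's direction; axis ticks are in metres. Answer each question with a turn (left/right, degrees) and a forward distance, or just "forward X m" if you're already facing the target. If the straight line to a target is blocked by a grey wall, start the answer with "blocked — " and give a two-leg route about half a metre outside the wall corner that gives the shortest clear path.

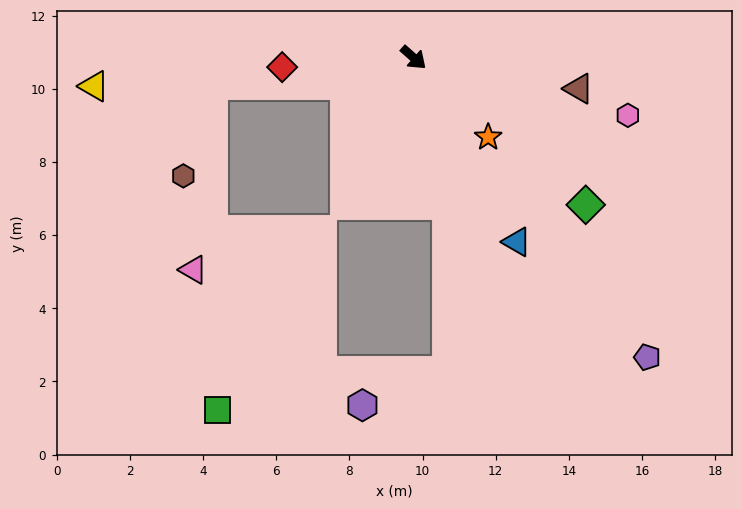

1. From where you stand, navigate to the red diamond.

turn right 134°, forward 3.6 m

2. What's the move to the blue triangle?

turn right 19°, forward 5.8 m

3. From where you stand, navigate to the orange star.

turn right 5°, forward 3.0 m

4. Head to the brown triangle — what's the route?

turn left 31°, forward 4.6 m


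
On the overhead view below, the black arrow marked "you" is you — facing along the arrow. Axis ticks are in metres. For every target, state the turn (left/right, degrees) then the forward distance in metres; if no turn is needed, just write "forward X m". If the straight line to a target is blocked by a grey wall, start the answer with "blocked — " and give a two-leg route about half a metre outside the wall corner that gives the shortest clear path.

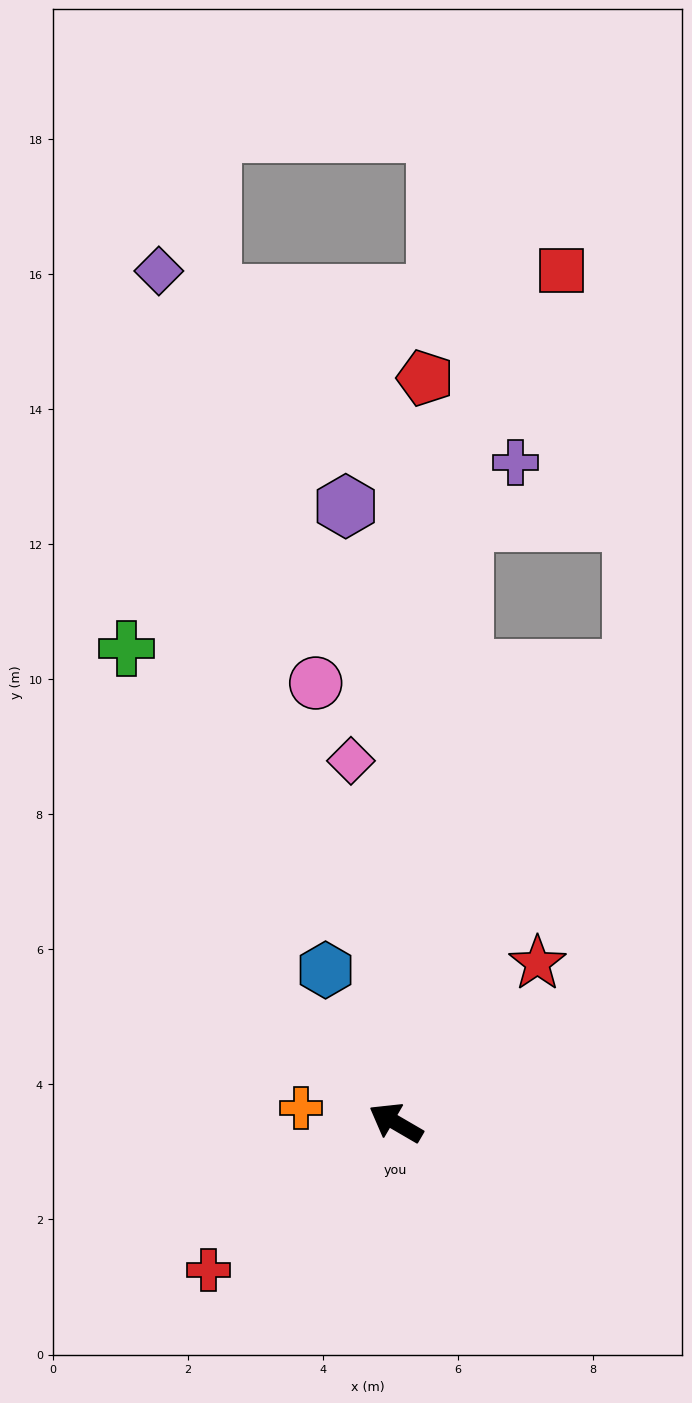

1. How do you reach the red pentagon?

turn right 62°, forward 11.0 m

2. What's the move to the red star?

turn right 101°, forward 3.2 m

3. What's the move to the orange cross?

turn left 21°, forward 1.4 m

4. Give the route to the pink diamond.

turn right 53°, forward 5.4 m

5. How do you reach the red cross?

turn left 68°, forward 3.5 m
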